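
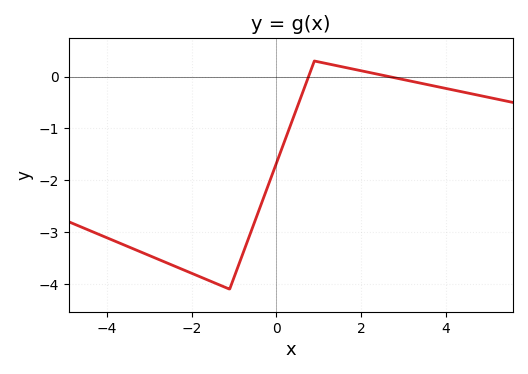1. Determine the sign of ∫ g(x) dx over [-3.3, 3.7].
negative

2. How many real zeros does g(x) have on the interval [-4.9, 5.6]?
2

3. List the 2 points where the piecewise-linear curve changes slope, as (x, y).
(-1.1, -4.1); (0.9, 0.3)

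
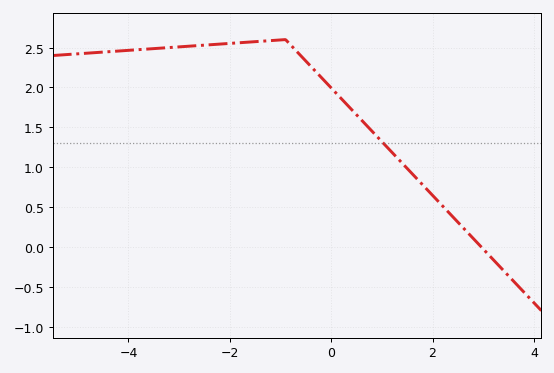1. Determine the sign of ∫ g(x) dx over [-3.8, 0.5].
positive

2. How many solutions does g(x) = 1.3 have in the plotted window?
1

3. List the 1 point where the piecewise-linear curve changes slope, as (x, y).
(-0.9, 2.6)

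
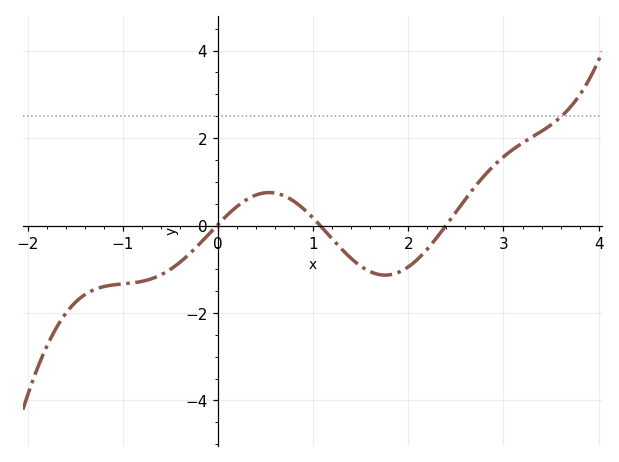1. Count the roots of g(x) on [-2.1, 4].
3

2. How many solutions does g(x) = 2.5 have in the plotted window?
1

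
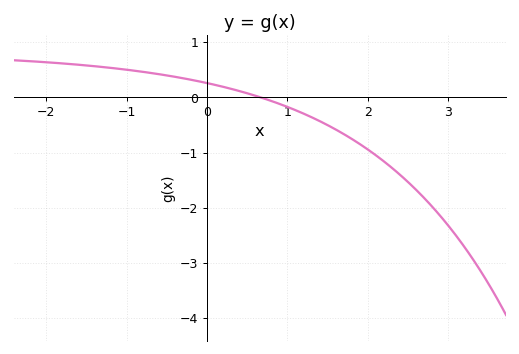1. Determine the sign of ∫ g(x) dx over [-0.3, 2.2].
negative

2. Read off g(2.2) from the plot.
-1.2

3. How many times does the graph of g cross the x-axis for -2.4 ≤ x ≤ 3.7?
1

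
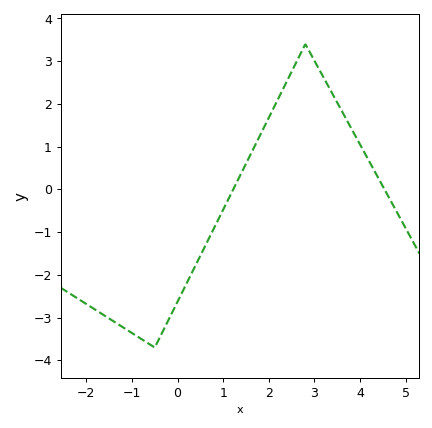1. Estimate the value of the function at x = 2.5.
2.75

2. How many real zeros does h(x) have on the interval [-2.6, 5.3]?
2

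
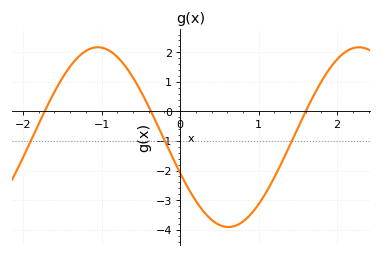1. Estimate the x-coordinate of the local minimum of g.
0.6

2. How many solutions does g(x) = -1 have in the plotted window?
3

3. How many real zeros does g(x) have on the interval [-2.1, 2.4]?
3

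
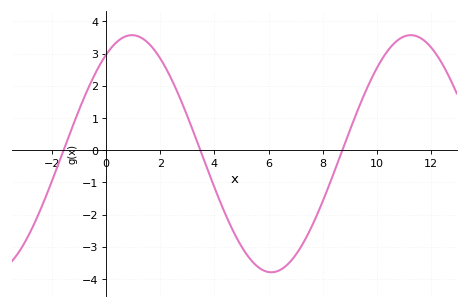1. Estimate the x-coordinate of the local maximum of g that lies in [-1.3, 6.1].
0.948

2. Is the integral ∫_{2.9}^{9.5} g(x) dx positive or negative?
negative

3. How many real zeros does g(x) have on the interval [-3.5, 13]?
3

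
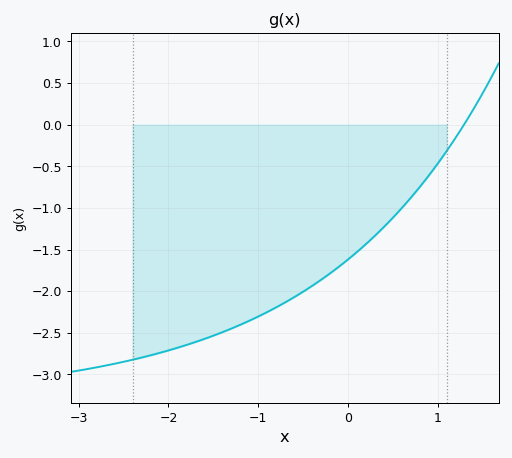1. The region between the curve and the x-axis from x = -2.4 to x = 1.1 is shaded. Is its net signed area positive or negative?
negative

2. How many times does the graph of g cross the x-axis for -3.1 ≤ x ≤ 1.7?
1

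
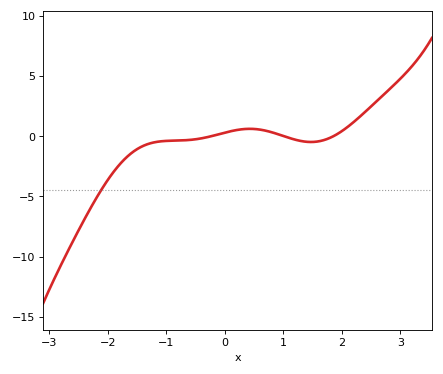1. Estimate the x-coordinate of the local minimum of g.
1.48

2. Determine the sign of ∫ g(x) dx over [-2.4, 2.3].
negative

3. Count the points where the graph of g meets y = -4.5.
1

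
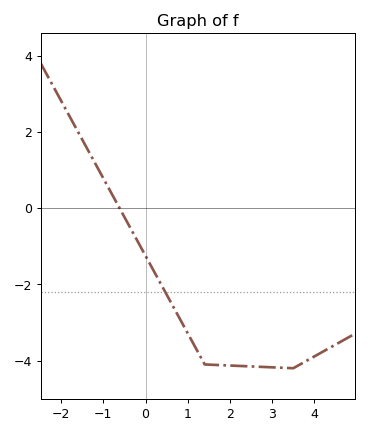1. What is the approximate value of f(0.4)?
-2.07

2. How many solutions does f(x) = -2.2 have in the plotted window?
1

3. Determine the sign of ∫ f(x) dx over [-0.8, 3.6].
negative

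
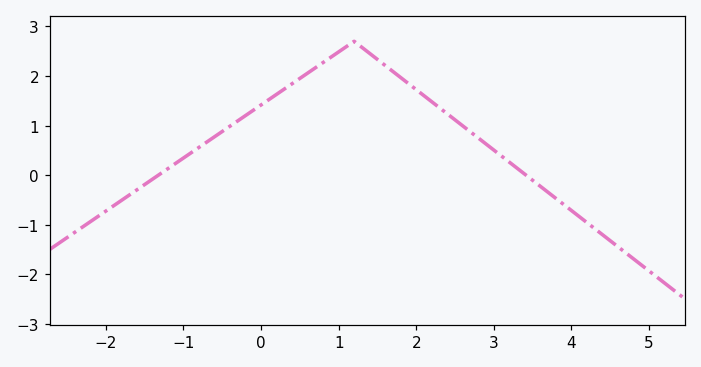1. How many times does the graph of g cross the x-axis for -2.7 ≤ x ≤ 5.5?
2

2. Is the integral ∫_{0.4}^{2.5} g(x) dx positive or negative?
positive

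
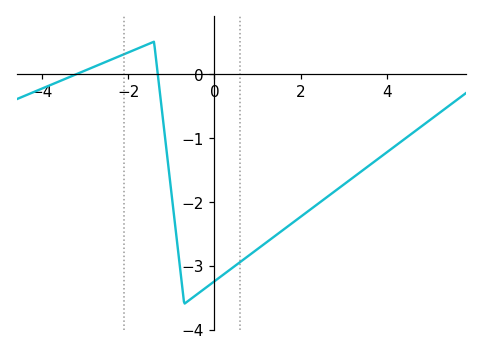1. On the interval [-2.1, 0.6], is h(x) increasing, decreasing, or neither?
neither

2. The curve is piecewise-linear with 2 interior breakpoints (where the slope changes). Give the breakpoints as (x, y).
(-1.4, 0.5); (-0.7, -3.6)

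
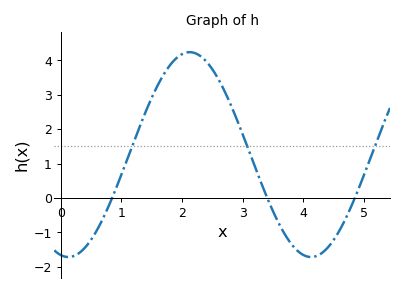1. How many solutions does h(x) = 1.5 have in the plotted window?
3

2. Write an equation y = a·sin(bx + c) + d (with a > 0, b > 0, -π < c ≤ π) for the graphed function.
y = 2.98sin(1.57x - 1.77) + 1.26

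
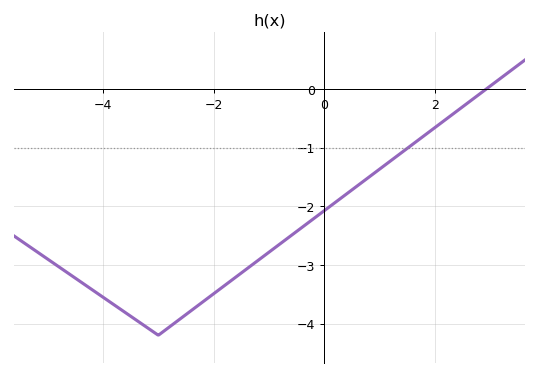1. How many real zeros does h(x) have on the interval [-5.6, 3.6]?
1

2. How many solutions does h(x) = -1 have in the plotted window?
1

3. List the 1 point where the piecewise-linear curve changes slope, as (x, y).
(-3, -4.2)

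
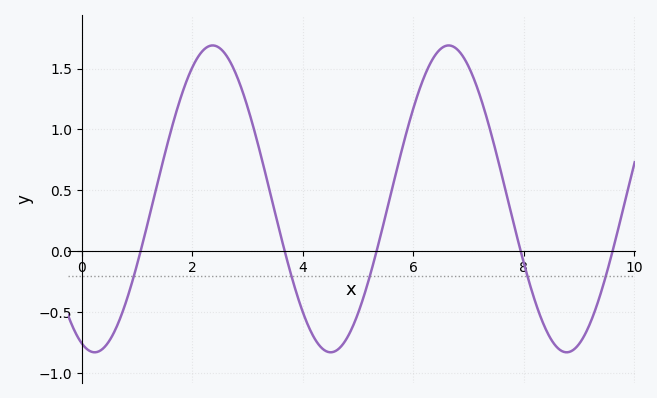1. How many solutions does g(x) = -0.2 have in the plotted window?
5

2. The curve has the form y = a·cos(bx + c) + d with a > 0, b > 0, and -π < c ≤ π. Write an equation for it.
y = 1.26cos(1.47x + 2.8) + 0.43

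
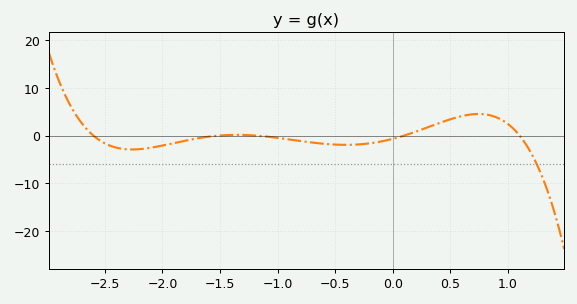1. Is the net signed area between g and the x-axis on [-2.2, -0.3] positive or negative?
negative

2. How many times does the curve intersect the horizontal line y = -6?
1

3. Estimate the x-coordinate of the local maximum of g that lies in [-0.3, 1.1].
0.7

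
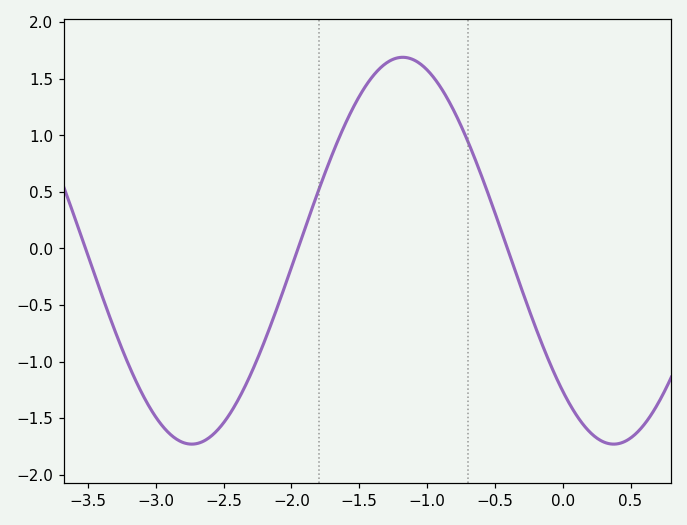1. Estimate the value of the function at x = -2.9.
-1.65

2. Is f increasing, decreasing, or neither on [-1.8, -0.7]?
neither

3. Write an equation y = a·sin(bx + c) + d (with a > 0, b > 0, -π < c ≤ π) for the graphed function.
y = 1.71sin(2x - 2.3) - 0.02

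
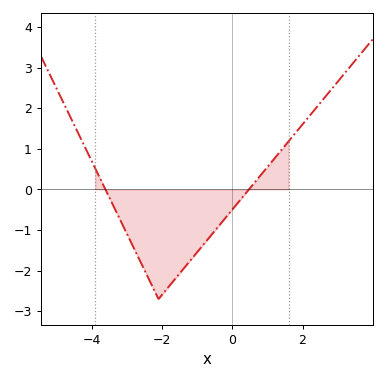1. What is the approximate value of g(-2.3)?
-2.3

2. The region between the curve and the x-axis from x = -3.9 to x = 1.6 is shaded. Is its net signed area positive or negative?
negative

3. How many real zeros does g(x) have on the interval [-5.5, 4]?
2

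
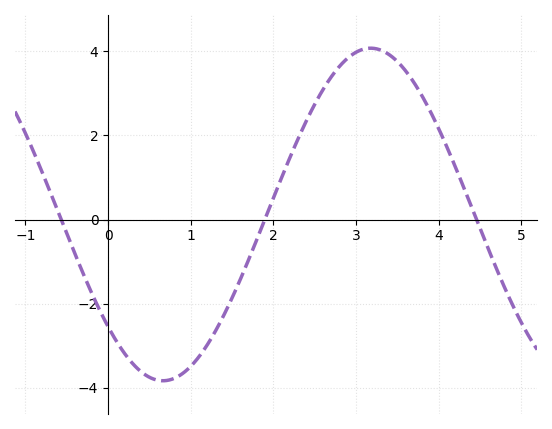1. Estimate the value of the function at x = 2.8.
3.6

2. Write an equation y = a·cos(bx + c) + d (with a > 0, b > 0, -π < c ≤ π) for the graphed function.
y = 3.95cos(1.2x + 2.3) + 0.12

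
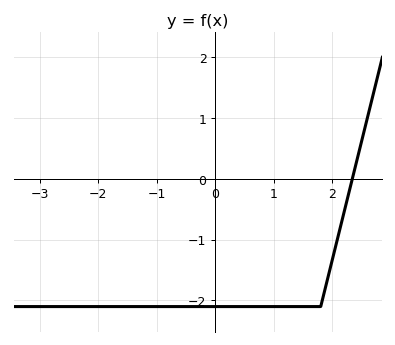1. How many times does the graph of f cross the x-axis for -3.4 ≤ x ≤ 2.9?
1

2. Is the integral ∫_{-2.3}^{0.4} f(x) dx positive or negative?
negative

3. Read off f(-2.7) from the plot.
-2.1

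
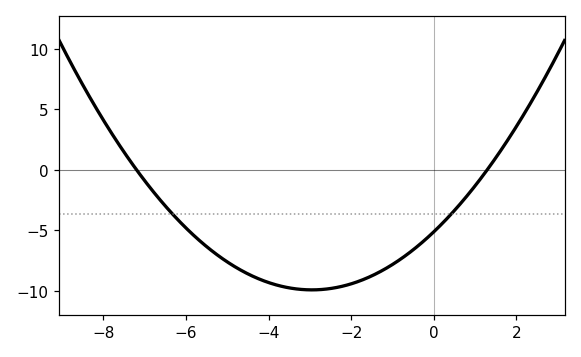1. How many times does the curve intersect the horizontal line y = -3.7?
2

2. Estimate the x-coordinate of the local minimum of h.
-2.95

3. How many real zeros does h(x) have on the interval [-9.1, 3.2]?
2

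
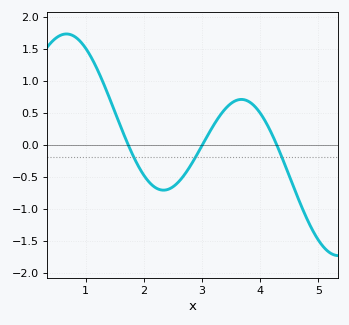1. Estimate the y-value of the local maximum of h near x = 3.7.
0.706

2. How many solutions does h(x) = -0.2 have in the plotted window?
3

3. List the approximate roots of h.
1.73, 3.01, 4.28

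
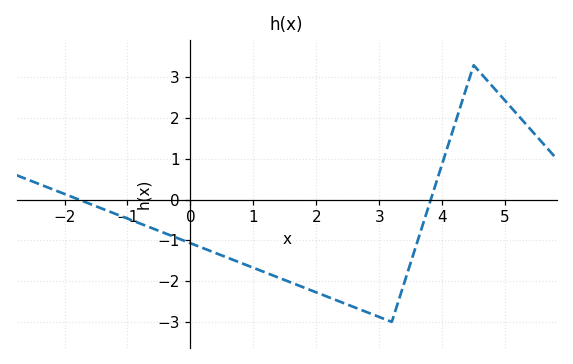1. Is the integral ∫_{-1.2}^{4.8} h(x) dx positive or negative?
negative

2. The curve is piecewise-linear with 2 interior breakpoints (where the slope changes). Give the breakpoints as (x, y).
(3.2, -3); (4.5, 3.3)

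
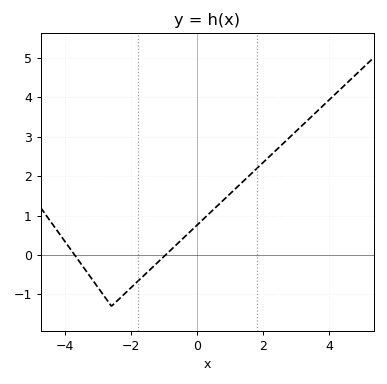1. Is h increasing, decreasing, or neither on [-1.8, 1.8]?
increasing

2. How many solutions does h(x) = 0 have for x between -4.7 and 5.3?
2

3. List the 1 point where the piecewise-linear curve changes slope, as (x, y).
(-2.6, -1.3)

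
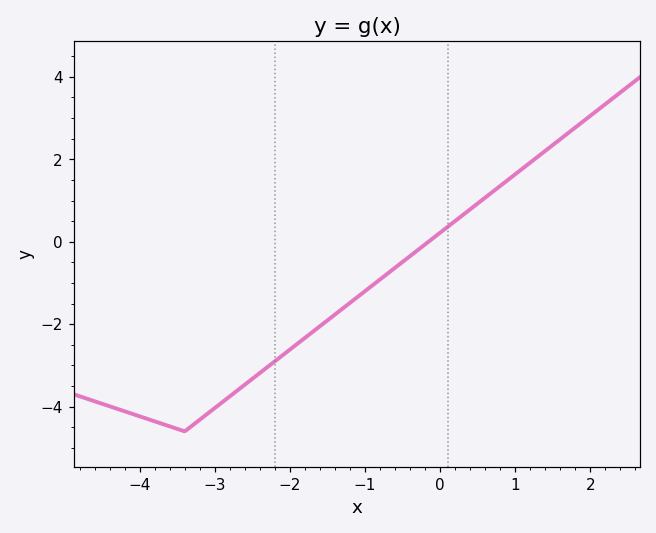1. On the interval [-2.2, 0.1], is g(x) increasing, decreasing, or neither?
increasing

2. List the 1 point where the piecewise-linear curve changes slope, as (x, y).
(-3.4, -4.6)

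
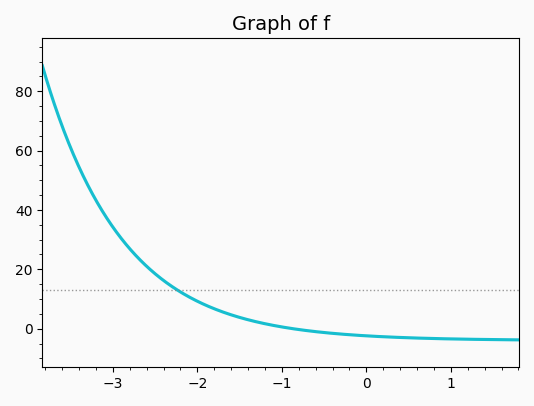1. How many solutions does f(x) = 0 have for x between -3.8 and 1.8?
1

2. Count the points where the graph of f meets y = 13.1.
1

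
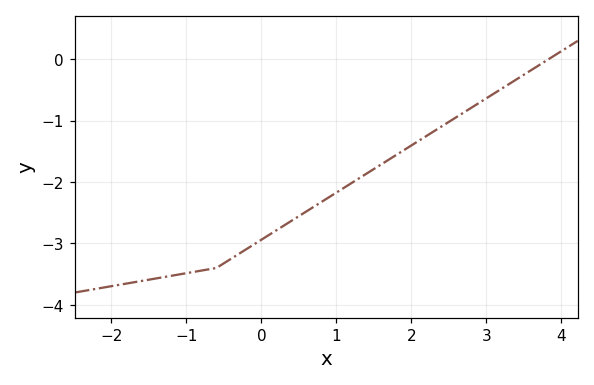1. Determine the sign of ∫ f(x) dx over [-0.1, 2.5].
negative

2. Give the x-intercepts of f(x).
3.8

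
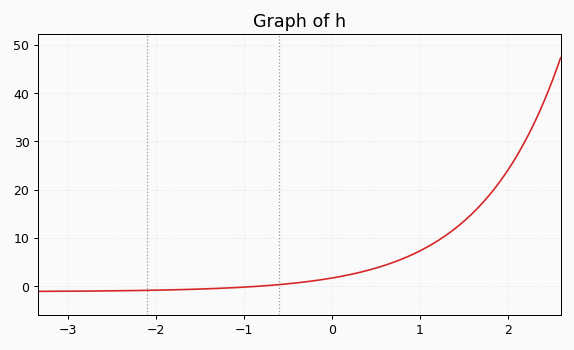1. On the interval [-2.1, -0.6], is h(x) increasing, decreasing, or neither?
increasing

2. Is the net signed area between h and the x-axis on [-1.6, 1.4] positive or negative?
positive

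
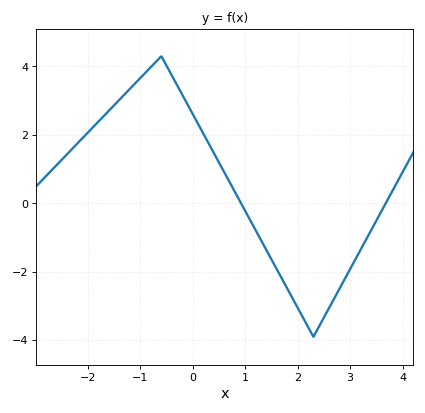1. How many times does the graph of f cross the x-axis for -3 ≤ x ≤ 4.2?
2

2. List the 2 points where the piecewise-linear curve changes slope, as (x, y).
(-0.6, 4.3); (2.3, -3.9)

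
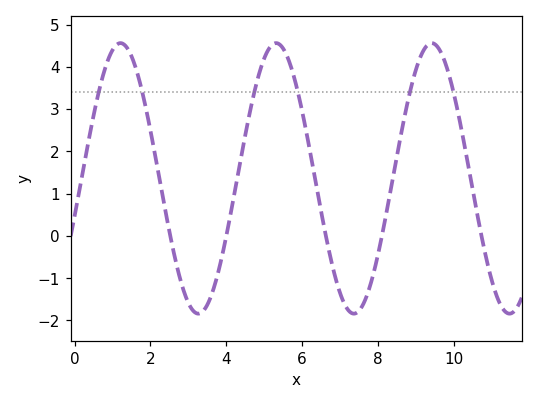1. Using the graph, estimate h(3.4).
-1.77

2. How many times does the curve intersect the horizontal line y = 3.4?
6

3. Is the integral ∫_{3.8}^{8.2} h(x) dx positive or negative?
positive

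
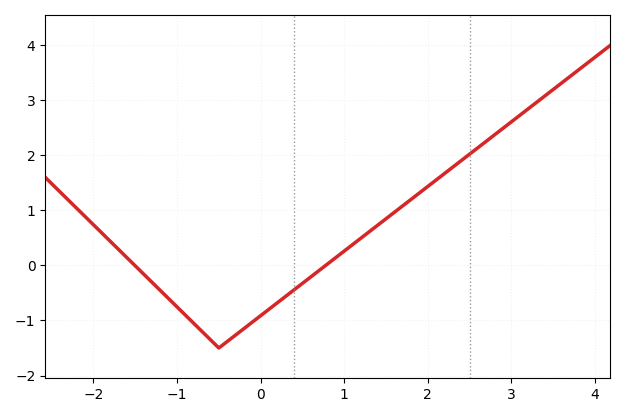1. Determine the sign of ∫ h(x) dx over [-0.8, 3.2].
positive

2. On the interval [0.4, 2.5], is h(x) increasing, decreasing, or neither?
increasing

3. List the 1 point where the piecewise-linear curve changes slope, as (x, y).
(-0.5, -1.5)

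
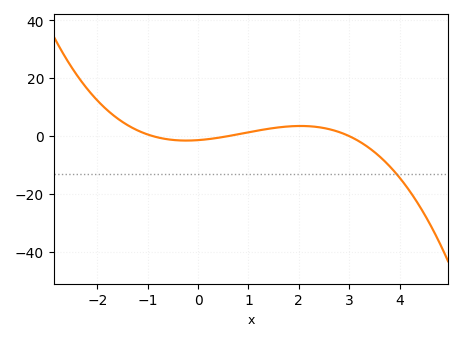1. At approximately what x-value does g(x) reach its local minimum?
-0.234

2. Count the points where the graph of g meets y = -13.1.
1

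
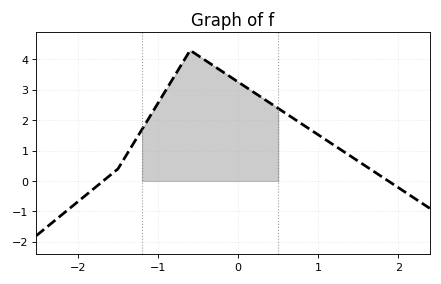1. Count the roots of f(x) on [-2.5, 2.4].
2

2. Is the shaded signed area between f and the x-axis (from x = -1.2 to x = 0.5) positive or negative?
positive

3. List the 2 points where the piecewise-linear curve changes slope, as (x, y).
(-1.5, 0.4); (-0.6, 4.3)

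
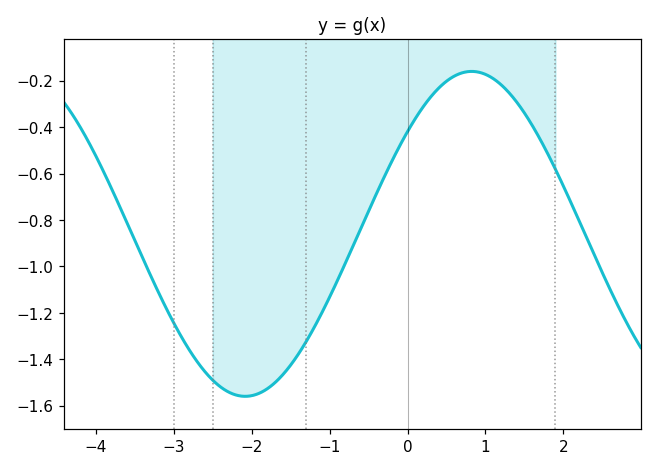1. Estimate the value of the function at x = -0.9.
-1.06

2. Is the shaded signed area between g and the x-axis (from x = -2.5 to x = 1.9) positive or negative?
negative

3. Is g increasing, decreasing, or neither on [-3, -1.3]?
neither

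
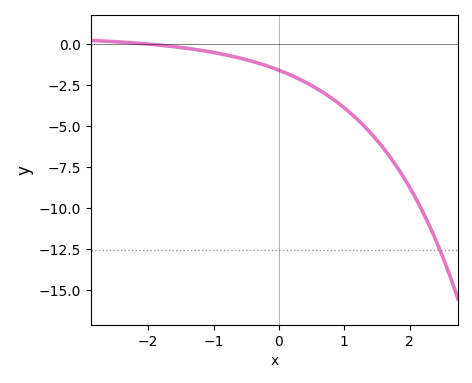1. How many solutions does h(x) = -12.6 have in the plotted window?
1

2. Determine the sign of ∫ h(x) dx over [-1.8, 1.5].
negative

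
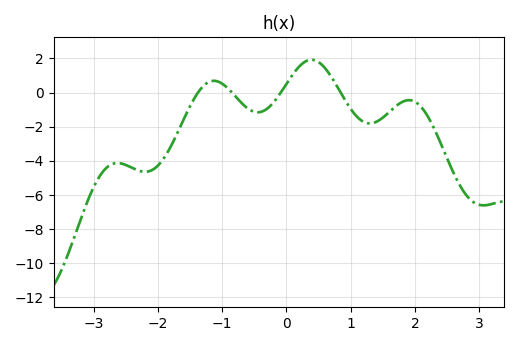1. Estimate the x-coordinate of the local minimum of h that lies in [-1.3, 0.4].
-0.447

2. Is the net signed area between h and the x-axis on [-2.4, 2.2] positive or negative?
negative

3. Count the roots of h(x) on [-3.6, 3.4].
4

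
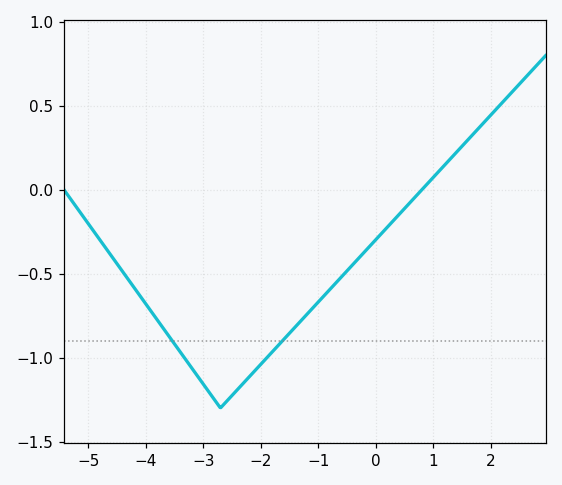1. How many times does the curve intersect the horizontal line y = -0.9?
2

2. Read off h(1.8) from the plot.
0.372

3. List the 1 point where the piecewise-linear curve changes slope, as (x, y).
(-2.7, -1.3)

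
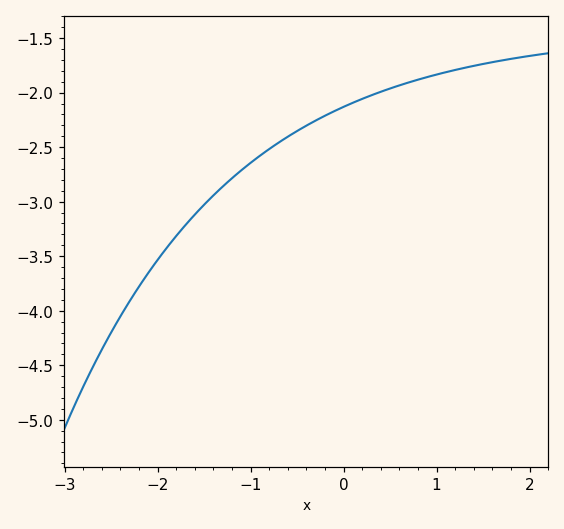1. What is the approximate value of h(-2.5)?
-4.2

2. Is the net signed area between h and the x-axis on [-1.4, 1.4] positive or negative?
negative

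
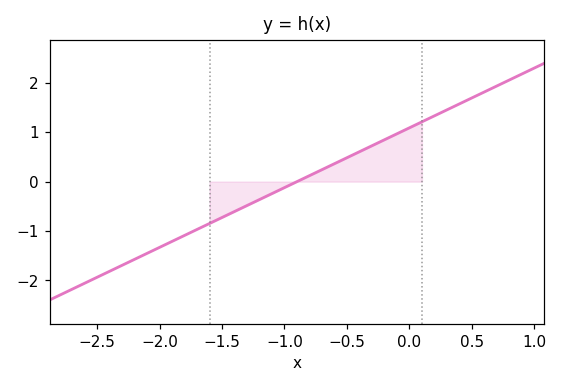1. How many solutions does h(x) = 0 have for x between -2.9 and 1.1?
1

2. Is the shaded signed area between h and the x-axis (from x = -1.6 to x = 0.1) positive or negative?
positive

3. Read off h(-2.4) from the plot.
-1.8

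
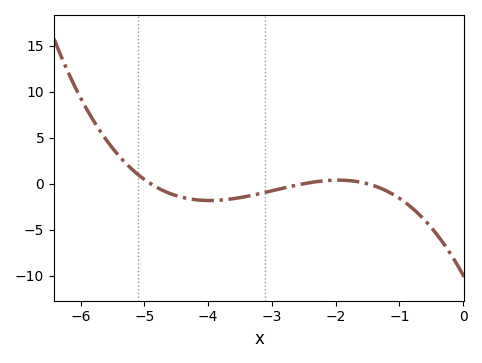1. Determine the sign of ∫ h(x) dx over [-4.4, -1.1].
negative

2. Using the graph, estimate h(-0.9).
-2.07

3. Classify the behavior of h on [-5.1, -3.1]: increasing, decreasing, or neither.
neither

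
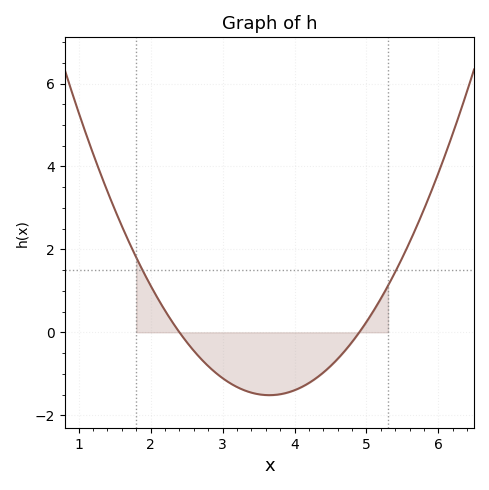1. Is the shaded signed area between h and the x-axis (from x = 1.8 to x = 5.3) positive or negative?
negative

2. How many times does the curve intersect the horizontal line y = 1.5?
2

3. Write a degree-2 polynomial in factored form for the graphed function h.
y = 0.97(x - 2.4)(x - 4.9)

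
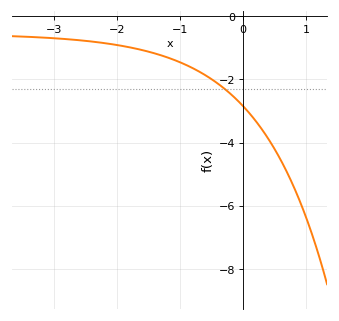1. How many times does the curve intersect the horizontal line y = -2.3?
1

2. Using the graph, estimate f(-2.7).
-0.8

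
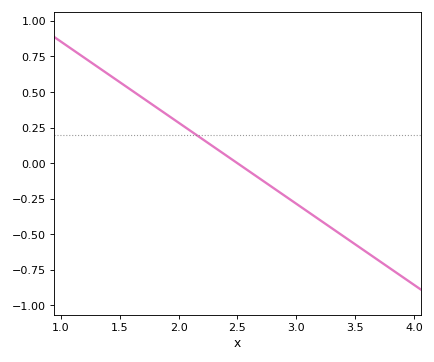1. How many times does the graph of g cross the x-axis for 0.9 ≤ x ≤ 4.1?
1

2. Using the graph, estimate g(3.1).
-0.342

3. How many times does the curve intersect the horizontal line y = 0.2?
1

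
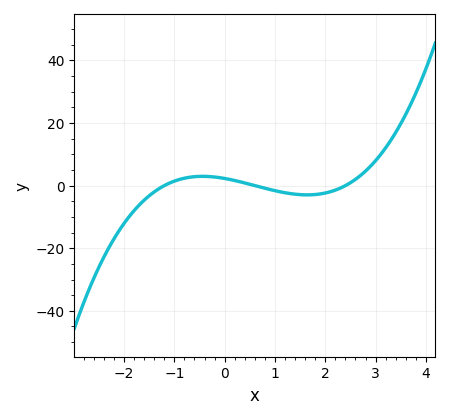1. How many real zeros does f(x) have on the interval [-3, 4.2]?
3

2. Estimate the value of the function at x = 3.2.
12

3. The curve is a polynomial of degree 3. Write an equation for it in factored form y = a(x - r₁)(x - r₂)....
y = 1.32(x + 1.2)(x - 0.6)(x - 2.4)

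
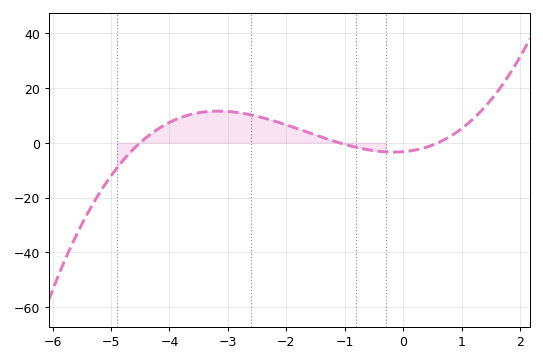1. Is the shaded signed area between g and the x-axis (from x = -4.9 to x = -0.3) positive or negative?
positive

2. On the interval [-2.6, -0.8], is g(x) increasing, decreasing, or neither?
decreasing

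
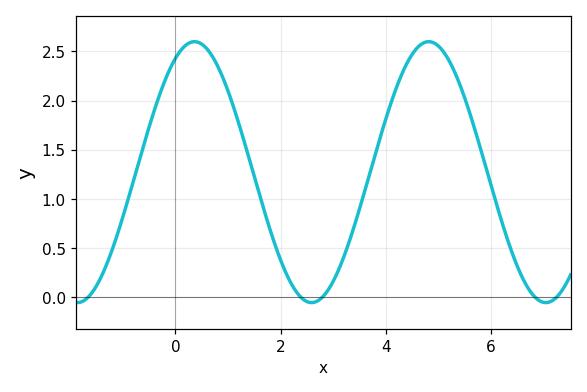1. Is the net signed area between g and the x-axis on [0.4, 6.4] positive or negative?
positive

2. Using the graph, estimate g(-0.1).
2.35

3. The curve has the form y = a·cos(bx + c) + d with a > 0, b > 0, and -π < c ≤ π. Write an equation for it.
y = 1.33cos(1.4x - 0.51) + 1.27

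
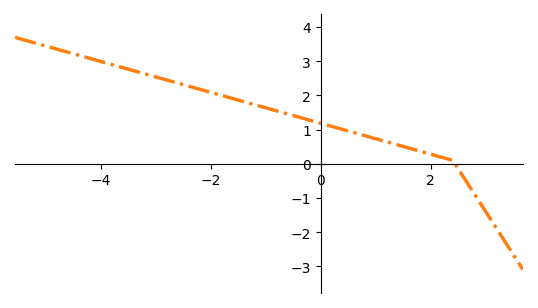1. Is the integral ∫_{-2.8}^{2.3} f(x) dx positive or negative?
positive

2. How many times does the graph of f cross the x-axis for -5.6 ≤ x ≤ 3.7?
1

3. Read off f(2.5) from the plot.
-0.151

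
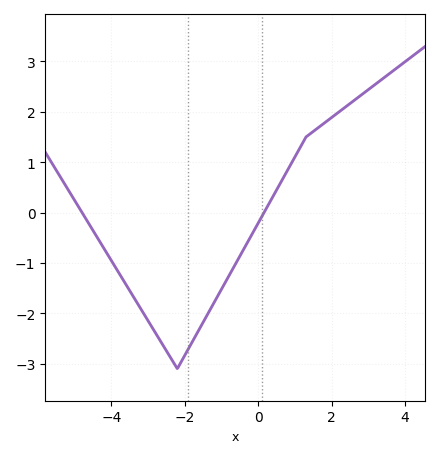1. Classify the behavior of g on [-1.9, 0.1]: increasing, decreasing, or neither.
increasing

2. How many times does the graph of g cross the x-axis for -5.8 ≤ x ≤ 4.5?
2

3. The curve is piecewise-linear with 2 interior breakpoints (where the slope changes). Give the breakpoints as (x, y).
(-2.2, -3.1); (1.3, 1.5)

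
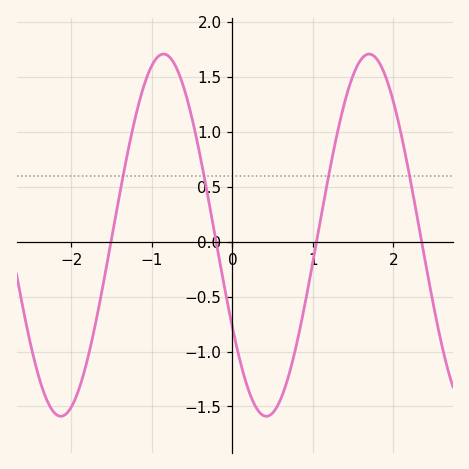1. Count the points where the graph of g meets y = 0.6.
4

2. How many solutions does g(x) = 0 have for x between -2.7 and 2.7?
4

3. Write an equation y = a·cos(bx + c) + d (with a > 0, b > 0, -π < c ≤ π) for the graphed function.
y = 1.65cos(2.46x + 2.1) + 0.06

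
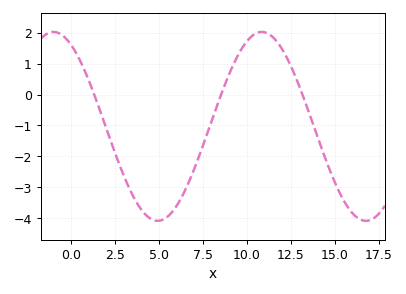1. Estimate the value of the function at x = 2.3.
-1.6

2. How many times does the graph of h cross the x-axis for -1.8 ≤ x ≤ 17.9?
3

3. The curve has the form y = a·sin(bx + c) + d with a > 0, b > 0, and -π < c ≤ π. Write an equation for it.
y = 3.06sin(0.53x + 2.1) - 1.03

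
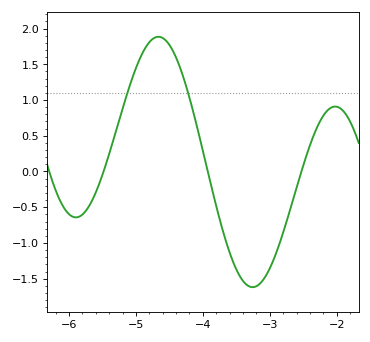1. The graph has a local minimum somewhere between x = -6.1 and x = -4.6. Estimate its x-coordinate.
-5.9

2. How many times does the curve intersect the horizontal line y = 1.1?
2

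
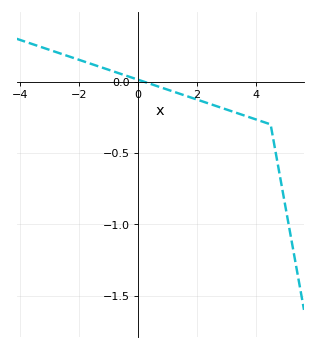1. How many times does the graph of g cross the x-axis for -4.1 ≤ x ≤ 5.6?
1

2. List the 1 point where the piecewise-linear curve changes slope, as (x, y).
(4.5, -0.3)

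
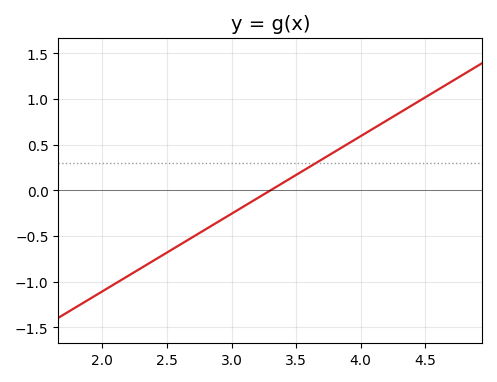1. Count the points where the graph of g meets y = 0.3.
1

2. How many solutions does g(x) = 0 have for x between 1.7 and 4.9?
1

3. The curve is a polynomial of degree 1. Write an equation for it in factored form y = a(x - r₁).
y = 0.85(x - 3.3)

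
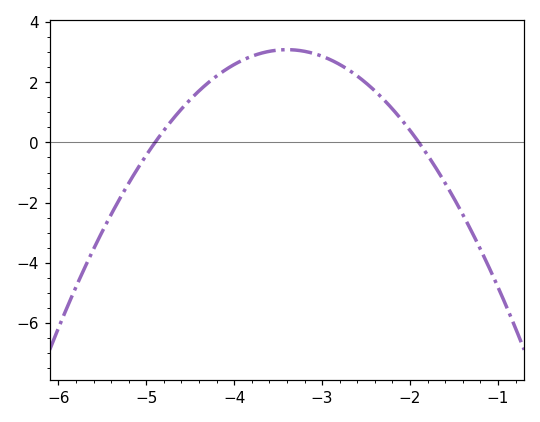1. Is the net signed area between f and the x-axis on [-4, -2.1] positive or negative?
positive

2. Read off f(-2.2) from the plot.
1.11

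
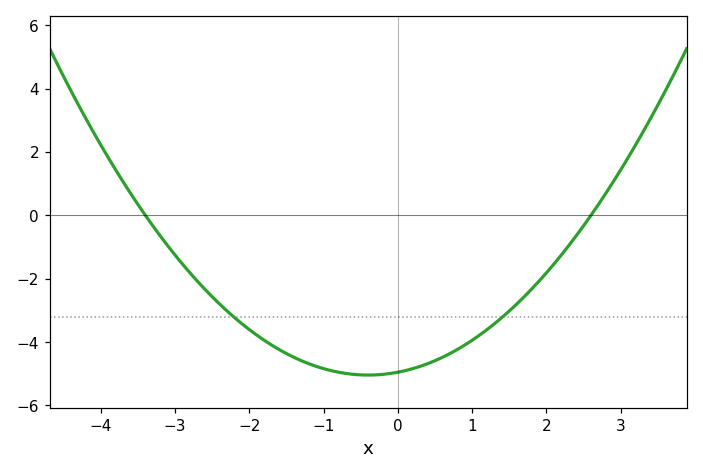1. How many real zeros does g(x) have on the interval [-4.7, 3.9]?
2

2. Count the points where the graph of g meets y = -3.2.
2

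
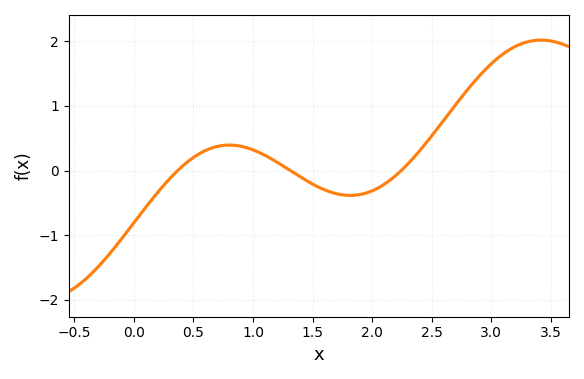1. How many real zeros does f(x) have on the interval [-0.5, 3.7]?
3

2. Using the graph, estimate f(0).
-0.806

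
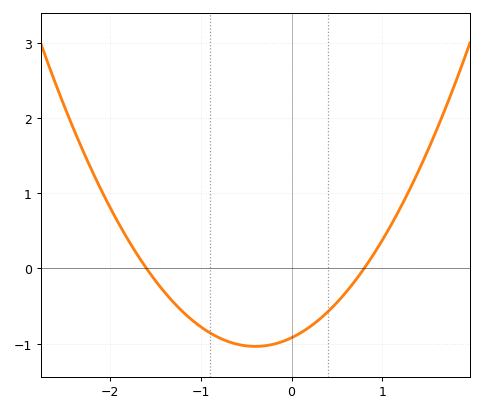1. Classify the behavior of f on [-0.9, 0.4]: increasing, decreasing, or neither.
neither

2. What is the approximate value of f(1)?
0.374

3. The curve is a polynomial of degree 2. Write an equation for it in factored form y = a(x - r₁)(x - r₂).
y = 0.72(x + 1.6)(x - 0.8)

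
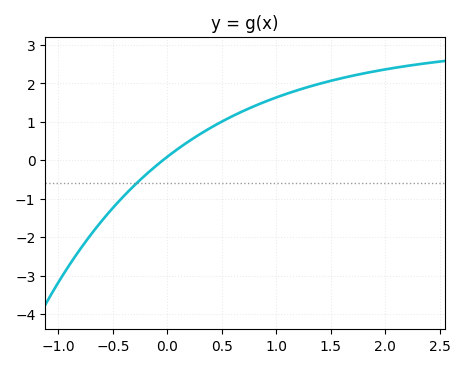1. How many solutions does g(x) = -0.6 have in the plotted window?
1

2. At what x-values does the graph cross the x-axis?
-0.05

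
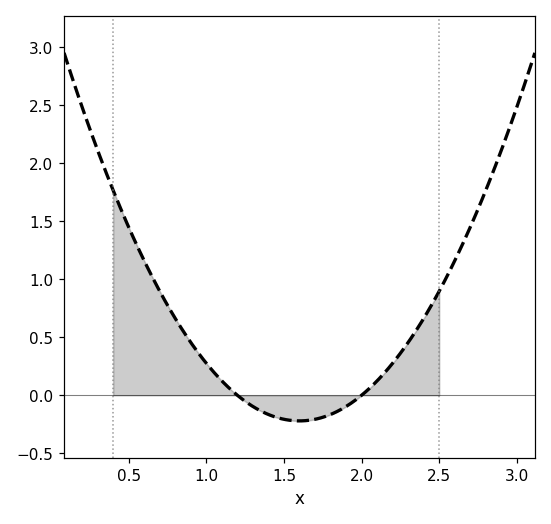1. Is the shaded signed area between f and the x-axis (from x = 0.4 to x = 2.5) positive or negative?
positive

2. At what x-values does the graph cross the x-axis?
1.2, 2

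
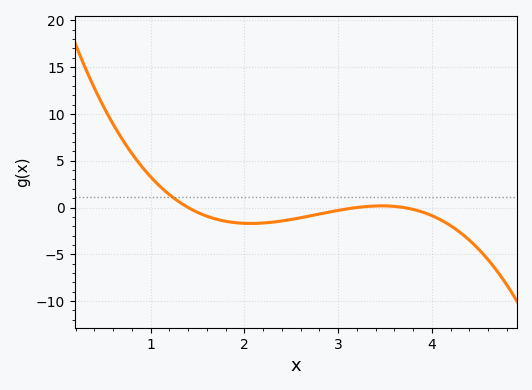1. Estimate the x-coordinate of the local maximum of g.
3.46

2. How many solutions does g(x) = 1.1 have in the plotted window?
1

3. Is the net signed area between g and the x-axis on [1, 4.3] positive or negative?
negative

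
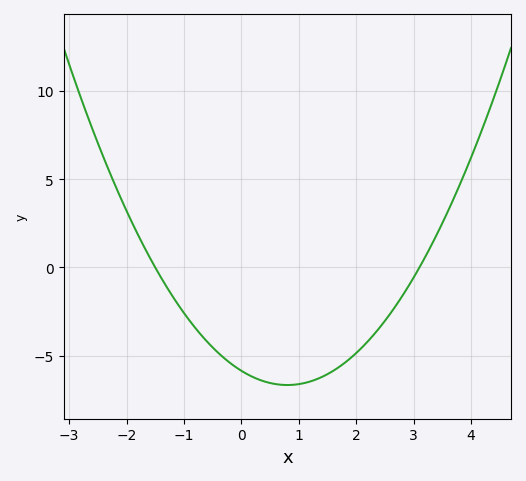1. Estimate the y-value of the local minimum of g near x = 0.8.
-6.67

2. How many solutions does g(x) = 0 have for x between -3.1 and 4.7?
2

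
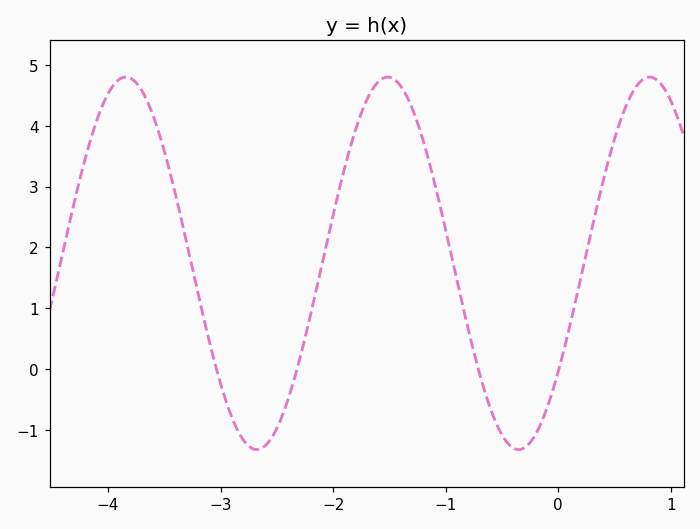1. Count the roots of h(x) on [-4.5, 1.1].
4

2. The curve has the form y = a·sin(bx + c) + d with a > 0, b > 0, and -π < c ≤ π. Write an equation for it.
y = 3.06sin(2.7x - 0.62) + 1.74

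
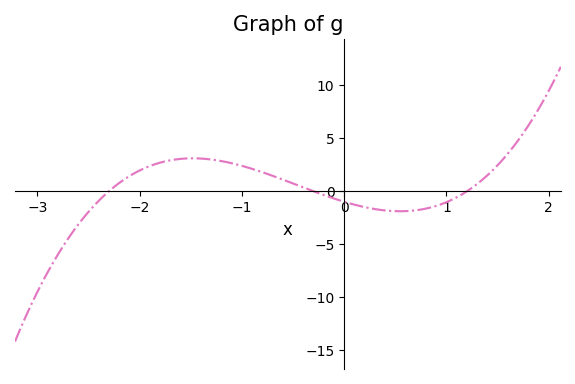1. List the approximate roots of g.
-2.3, -0.3, 1.2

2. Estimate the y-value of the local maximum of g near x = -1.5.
3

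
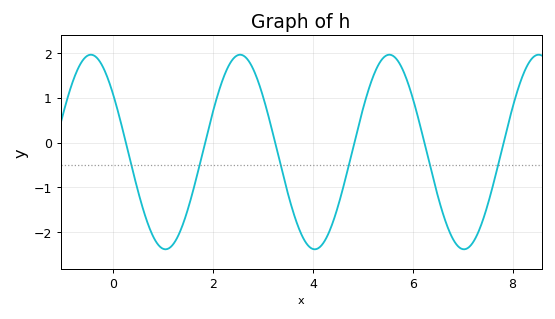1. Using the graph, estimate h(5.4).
1.88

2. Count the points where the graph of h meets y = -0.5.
6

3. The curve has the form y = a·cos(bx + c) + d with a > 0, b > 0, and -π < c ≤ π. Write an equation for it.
y = 2.17cos(2.1x + 0.952) - 0.21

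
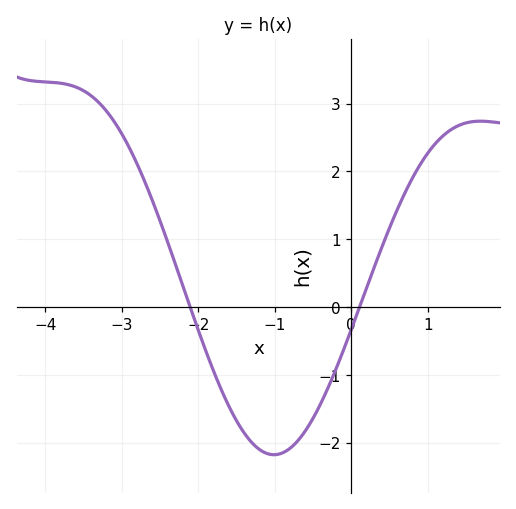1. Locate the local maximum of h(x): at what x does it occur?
1.69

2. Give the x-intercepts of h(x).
-2.11, 0.109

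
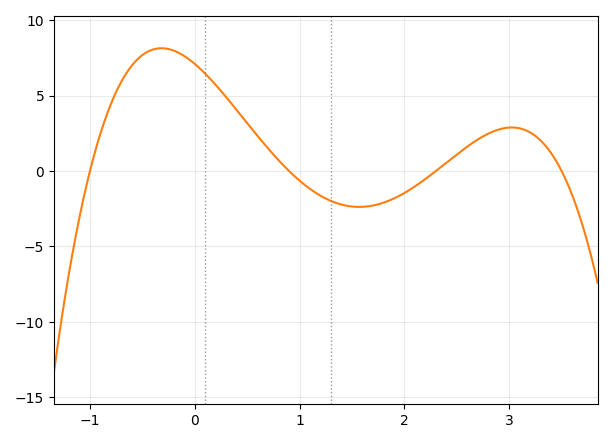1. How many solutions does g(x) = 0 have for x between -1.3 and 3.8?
4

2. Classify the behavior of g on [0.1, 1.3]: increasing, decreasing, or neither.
decreasing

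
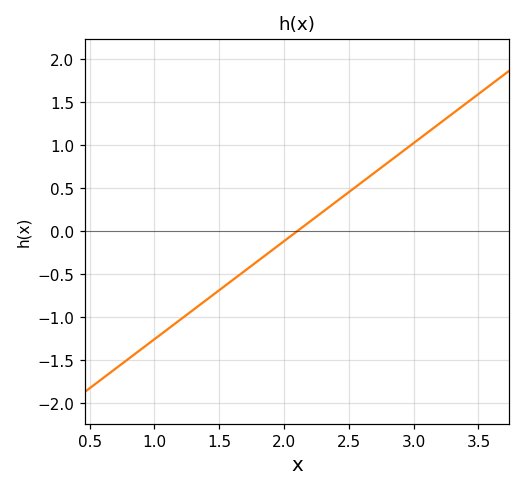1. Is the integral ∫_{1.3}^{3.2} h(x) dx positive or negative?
positive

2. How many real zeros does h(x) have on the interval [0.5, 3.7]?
1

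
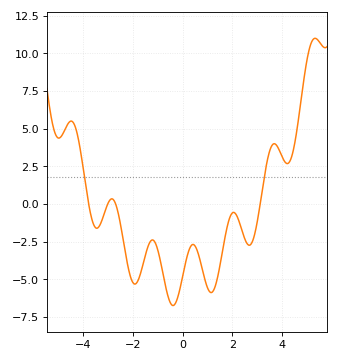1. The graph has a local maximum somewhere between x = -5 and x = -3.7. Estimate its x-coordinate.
-4.49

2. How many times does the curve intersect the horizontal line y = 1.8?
2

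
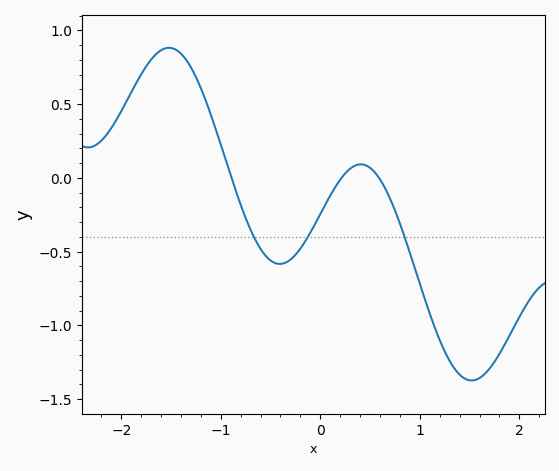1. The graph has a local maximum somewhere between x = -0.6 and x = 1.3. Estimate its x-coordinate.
0.4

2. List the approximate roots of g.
-0.9, 0.2, 0.6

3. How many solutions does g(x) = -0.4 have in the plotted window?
3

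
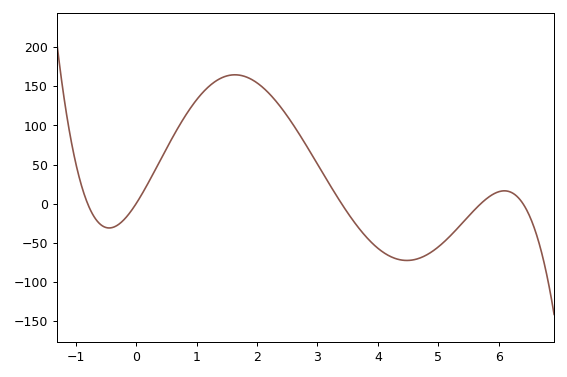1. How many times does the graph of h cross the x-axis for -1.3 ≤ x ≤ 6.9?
5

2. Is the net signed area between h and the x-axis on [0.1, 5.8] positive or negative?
positive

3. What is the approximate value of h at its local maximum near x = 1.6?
165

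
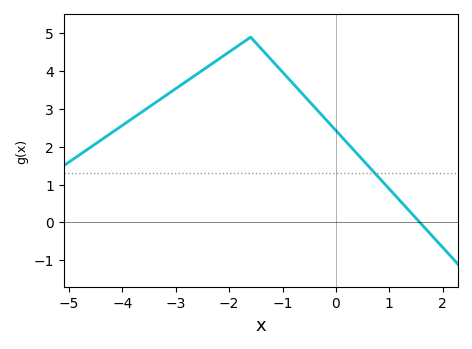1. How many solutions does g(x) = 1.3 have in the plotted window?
1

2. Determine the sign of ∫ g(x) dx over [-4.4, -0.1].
positive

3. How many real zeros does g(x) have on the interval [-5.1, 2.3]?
1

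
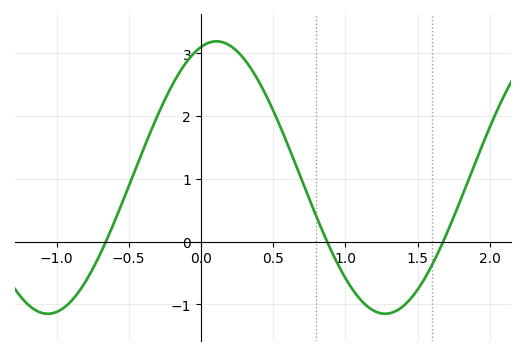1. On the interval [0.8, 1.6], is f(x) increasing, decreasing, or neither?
neither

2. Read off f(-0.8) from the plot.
-0.64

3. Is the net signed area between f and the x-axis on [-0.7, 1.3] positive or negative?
positive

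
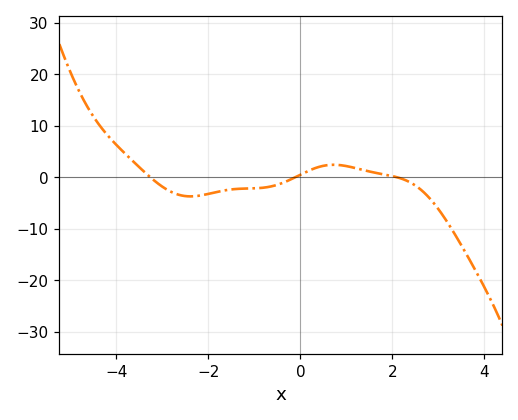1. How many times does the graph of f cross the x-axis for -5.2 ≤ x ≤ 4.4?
3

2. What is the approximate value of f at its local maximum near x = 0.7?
2.41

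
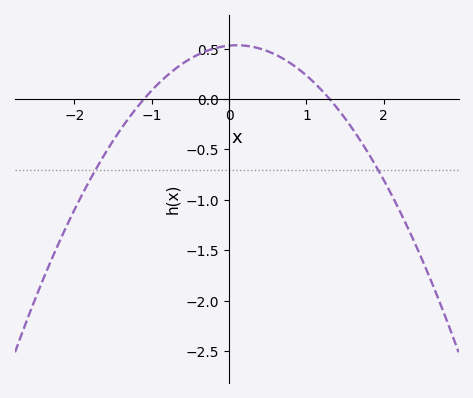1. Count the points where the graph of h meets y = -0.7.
2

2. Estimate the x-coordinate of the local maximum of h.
0.1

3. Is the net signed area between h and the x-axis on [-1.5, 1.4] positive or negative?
positive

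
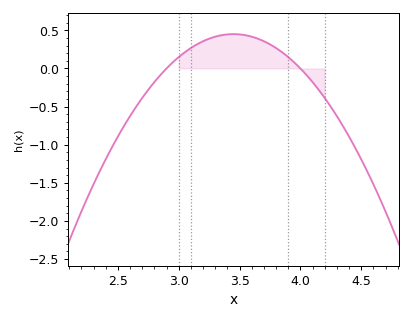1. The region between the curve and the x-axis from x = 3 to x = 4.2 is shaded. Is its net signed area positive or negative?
positive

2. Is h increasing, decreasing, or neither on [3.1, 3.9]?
neither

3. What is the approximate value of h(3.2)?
0.358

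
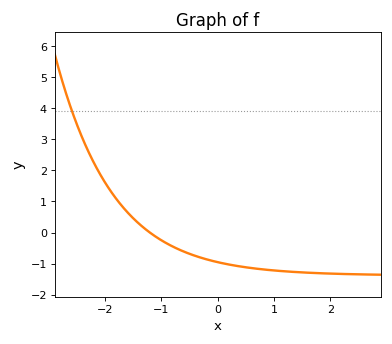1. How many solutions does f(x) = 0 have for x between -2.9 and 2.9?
1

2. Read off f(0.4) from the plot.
-1.1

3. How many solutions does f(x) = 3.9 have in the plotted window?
1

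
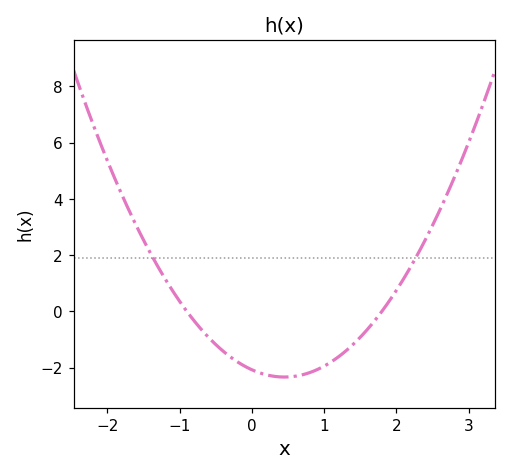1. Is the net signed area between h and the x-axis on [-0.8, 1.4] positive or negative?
negative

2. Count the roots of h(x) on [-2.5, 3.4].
2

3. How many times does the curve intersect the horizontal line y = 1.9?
2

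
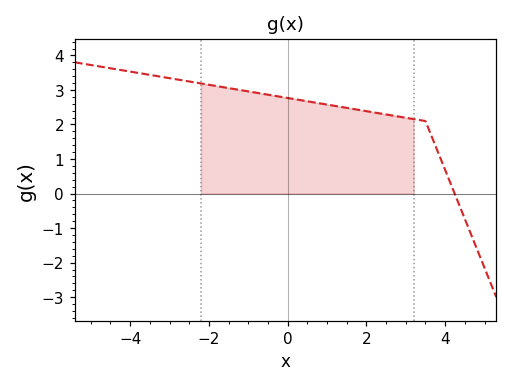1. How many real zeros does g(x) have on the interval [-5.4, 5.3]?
1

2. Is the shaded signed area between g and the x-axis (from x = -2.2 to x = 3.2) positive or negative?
positive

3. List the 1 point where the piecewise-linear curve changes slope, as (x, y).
(3.5, 2.1)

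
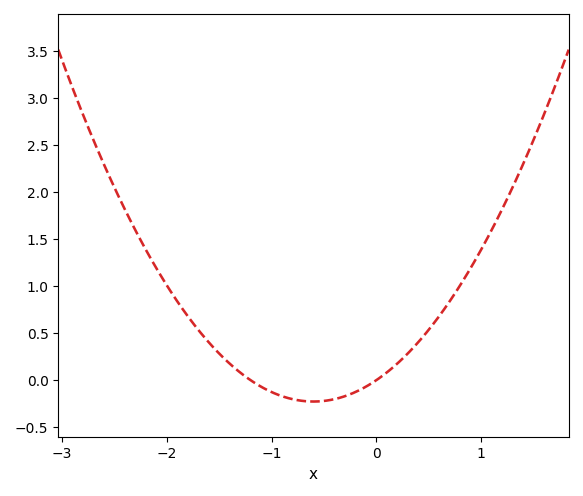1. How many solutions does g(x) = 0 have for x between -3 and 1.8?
2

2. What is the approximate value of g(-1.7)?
0.55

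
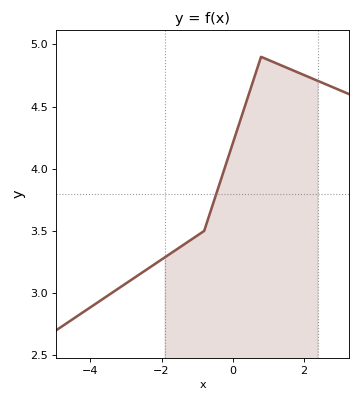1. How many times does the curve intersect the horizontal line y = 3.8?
1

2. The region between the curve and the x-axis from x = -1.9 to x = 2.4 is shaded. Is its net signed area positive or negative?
positive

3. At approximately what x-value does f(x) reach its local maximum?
0.8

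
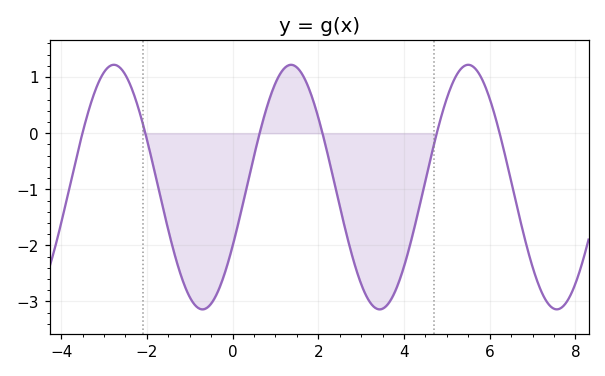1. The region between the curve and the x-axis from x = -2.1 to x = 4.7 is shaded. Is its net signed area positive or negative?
negative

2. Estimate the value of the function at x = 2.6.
-1.62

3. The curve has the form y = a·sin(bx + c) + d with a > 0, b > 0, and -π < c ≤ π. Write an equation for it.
y = 2.18sin(1.52x - 0.502) - 0.96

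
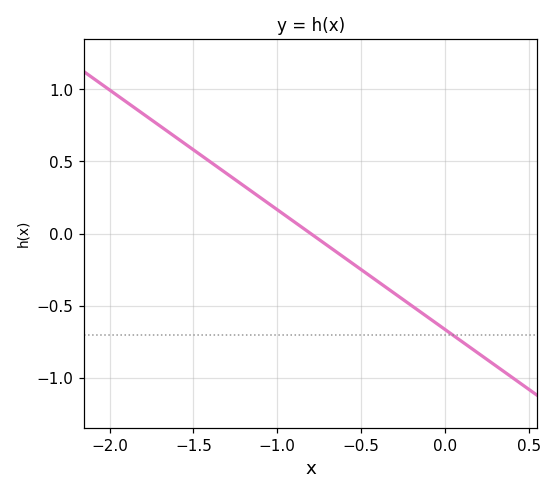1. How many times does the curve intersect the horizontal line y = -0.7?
1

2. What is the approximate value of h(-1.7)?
0.75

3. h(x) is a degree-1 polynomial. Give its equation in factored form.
y = -0.83(x + 0.8)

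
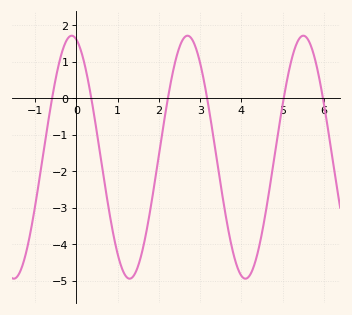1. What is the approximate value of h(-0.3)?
1.4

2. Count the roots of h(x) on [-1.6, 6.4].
6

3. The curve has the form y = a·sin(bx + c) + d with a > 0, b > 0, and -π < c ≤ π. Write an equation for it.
y = 3.33sin(2.2x + 1.8) - 1.62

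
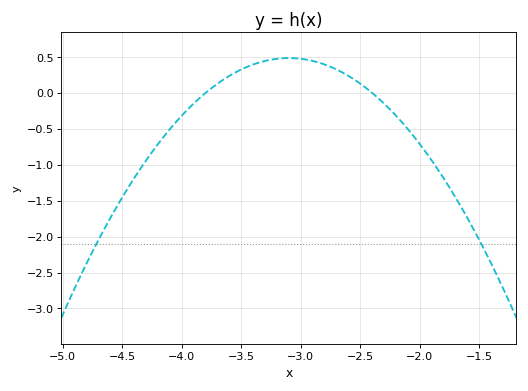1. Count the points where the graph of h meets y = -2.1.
2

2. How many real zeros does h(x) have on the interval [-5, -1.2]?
2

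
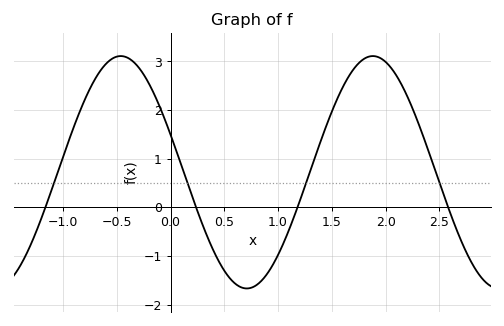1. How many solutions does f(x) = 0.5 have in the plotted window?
4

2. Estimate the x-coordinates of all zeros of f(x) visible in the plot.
-1.2, 0.2, 1.2, 2.6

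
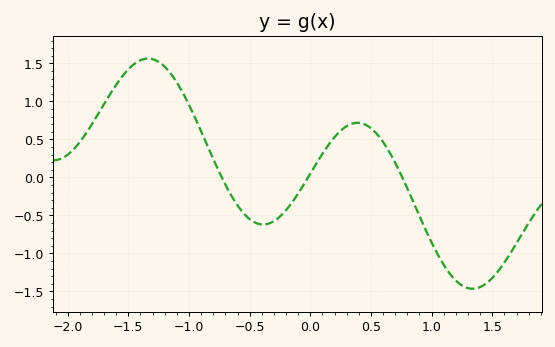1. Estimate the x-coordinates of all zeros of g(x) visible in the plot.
-0.7, 0, 0.8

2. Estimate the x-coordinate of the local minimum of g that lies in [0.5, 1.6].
1.3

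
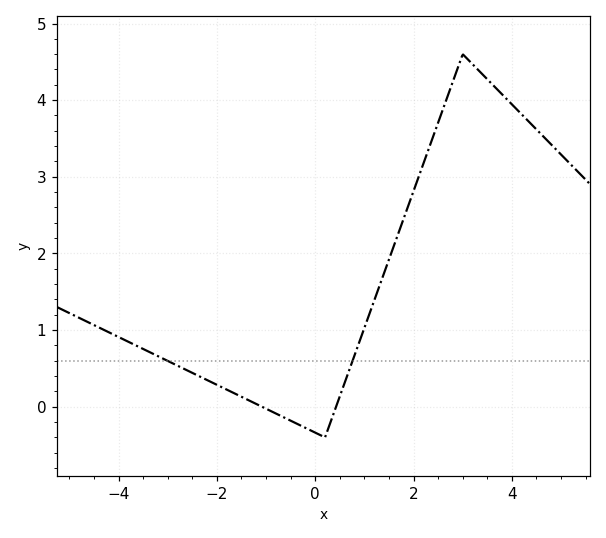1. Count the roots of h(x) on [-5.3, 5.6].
2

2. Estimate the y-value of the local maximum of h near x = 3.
4.6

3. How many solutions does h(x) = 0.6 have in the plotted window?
2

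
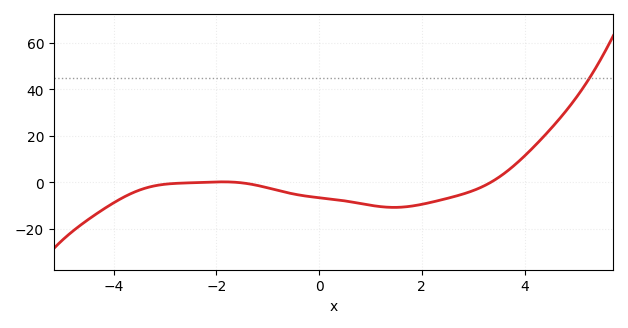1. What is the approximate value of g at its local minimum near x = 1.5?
-10.7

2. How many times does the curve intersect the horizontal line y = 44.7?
1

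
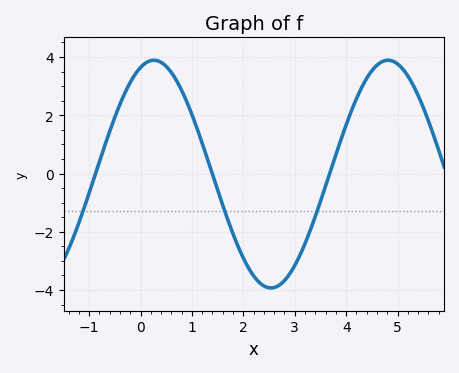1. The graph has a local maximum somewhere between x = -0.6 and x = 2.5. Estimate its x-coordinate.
0.3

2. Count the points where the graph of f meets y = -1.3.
3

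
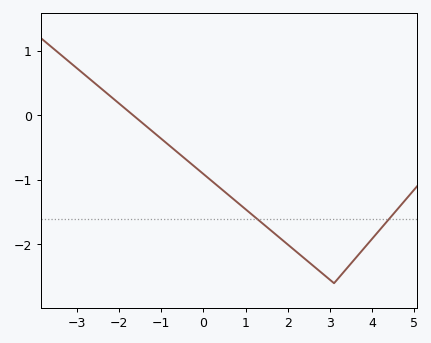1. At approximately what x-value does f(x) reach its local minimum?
3.1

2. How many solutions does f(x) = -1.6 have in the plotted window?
2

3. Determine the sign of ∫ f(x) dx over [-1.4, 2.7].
negative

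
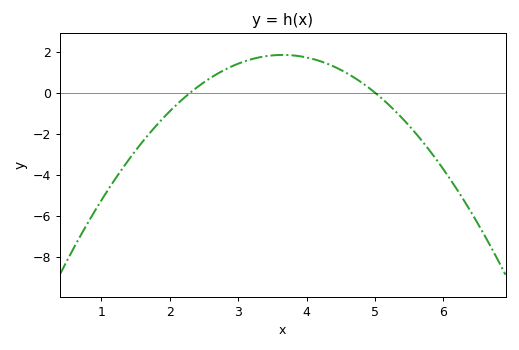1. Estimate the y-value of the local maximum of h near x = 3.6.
1.84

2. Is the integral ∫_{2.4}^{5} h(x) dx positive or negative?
positive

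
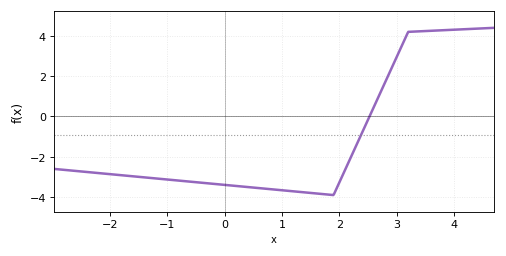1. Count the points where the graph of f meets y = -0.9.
1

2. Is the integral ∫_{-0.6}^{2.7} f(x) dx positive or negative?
negative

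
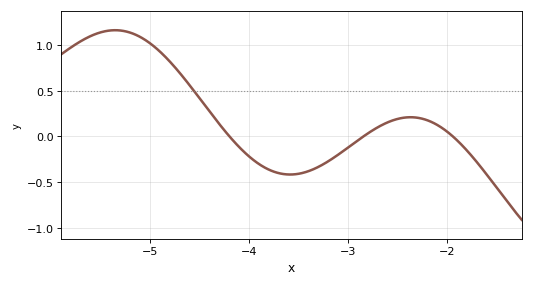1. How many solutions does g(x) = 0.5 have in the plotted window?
1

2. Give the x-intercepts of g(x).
-4.2, -2.8, -1.9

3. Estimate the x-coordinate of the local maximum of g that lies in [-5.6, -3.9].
-5.3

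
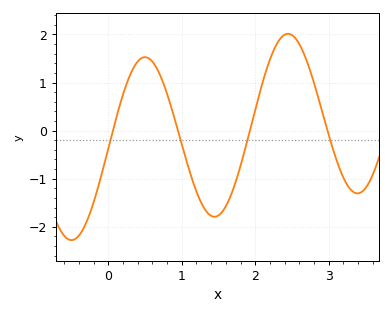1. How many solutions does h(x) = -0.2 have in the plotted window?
4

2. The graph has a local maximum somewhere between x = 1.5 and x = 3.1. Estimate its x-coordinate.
2.45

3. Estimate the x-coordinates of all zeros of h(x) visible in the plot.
0.063, 0.949, 1.93, 2.98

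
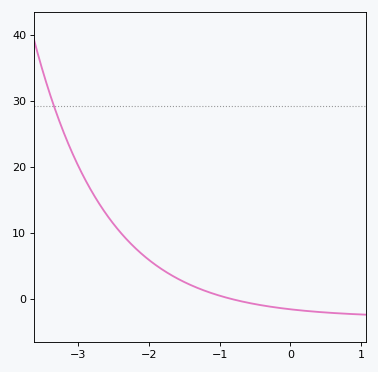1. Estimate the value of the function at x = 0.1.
-1.66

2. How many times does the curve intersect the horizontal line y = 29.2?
1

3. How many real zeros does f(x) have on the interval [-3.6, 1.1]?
1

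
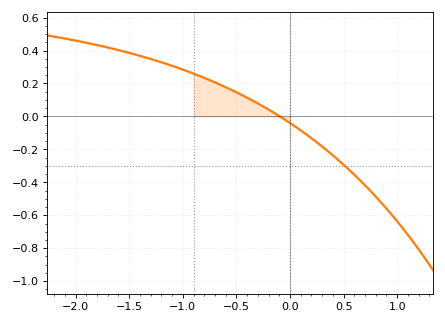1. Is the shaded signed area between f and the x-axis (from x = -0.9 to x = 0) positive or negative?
positive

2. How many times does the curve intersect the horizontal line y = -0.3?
1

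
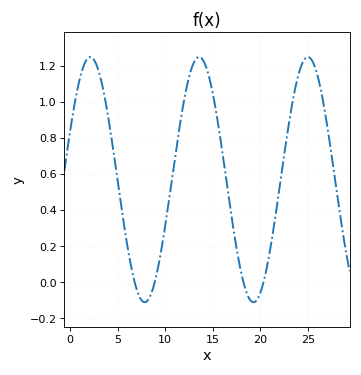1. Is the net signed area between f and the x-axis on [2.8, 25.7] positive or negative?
positive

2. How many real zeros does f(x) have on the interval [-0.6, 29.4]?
4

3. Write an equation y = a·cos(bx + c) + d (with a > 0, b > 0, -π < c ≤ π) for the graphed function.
y = 0.68cos(0.55x - 1.2) + 0.57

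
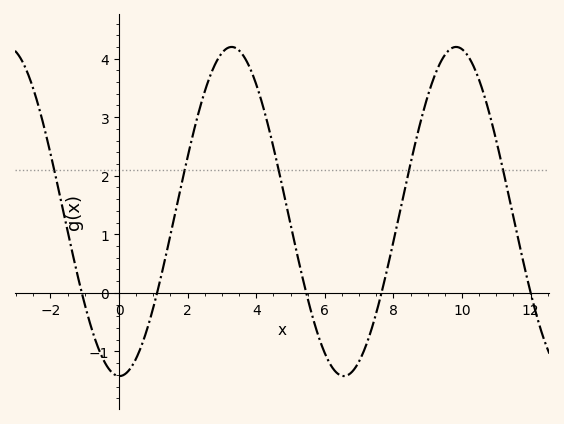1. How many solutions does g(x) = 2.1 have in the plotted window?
5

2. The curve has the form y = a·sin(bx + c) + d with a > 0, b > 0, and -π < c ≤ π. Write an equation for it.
y = 2.81sin(0.96x - 1.58) + 1.39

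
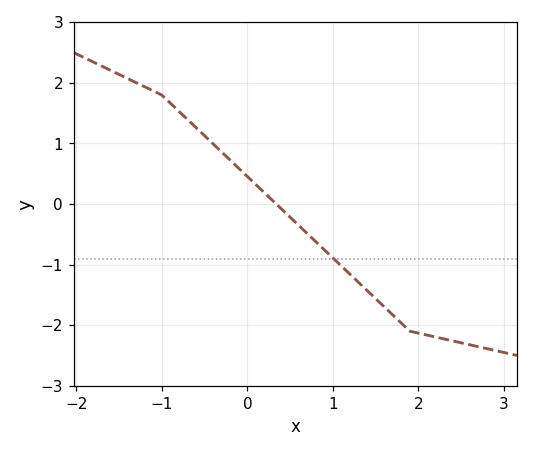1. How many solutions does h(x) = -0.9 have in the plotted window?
1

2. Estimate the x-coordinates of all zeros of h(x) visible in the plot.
0.3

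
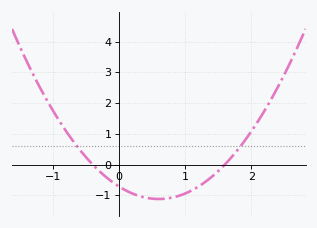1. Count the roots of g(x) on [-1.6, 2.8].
2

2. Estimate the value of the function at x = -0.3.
-0.213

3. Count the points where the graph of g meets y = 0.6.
2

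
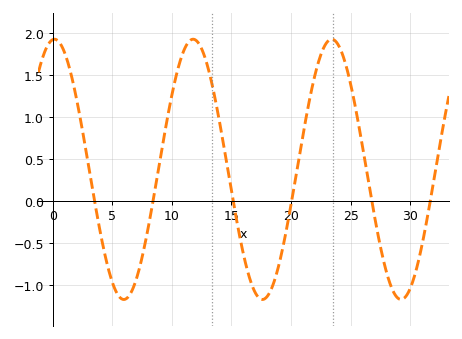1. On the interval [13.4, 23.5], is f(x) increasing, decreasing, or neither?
neither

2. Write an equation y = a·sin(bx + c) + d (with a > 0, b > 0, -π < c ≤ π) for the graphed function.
y = 1.55sin(0.54x + 1.49) + 0.38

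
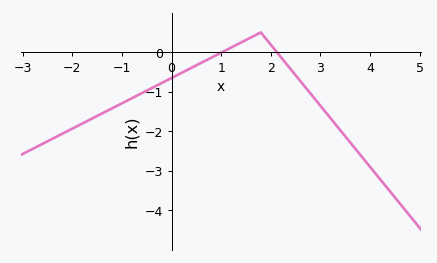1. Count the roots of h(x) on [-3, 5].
2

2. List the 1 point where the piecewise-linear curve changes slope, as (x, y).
(1.8, 0.5)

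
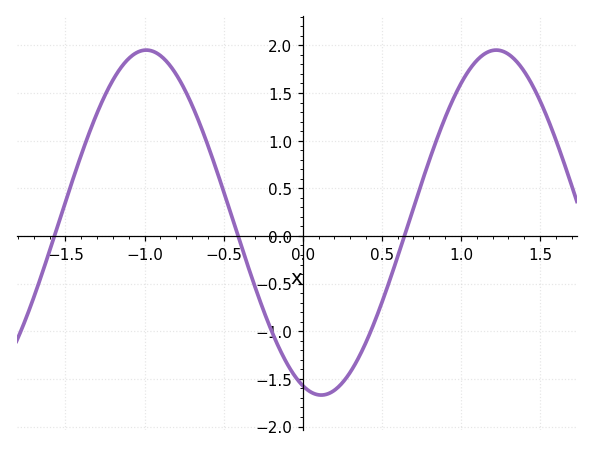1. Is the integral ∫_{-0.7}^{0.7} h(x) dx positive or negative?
negative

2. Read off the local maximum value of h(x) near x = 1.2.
1.95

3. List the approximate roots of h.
-1.55, -0.4, 0.65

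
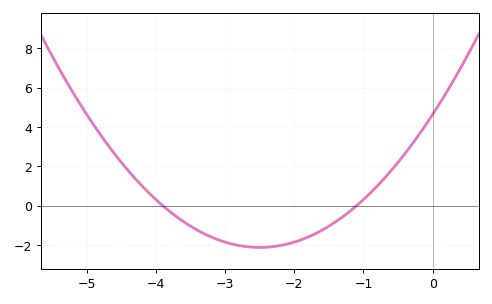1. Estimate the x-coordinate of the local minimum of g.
-2.5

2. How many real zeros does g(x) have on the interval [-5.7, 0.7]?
2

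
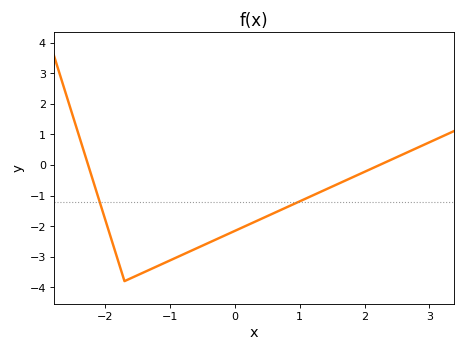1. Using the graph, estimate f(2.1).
-0.1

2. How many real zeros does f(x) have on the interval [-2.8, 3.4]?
2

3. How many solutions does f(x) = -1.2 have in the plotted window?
2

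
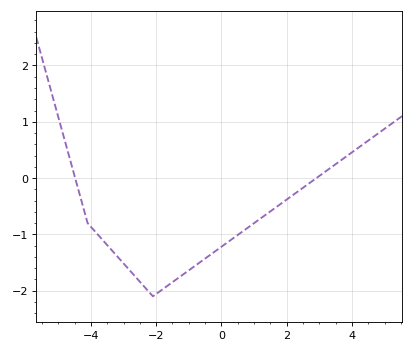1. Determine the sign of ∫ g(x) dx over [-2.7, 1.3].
negative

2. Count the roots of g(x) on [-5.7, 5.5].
2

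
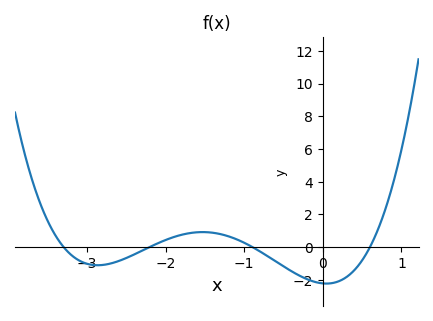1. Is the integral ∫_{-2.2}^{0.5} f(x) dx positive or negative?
negative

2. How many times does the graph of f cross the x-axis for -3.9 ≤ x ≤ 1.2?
4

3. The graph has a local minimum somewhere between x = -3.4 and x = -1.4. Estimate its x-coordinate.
-2.86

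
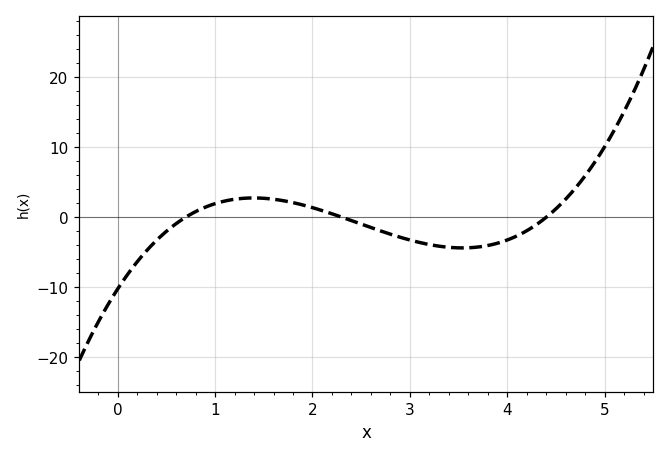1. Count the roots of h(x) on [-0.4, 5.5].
3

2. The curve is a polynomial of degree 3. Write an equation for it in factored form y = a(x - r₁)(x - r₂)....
y = 1.45(x - 0.7)(x - 2.3)(x - 4.4)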